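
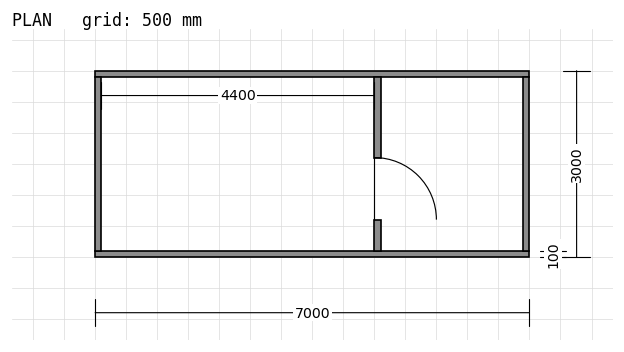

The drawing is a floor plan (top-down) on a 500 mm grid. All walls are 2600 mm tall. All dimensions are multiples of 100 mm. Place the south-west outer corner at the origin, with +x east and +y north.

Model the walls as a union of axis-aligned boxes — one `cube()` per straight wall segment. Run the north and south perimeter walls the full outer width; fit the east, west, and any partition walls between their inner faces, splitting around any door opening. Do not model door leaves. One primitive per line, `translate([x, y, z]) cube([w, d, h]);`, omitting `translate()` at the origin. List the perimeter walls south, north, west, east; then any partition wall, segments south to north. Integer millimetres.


cube([7000, 100, 2600]);
translate([0, 2900, 0]) cube([7000, 100, 2600]);
translate([0, 100, 0]) cube([100, 2800, 2600]);
translate([6900, 100, 0]) cube([100, 2800, 2600]);
translate([4500, 100, 0]) cube([100, 500, 2600]);
translate([4500, 1600, 0]) cube([100, 1300, 2600]);


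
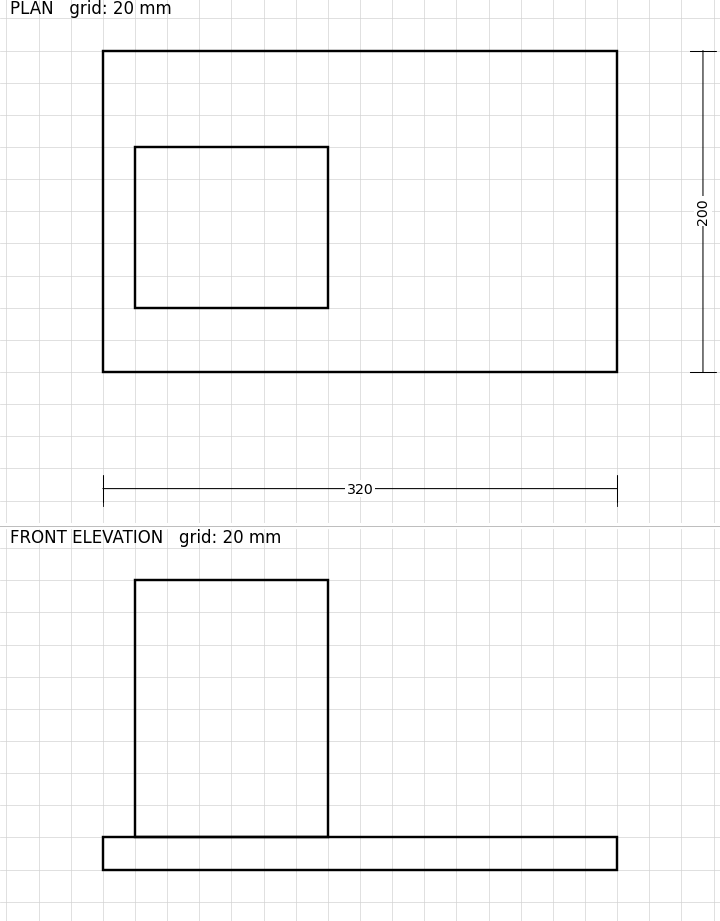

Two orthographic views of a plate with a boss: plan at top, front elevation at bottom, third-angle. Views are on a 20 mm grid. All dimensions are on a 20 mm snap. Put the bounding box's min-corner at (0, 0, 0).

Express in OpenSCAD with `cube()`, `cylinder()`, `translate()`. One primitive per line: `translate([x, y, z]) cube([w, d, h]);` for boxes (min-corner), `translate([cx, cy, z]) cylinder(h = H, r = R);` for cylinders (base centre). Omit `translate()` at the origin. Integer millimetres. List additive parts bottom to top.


cube([320, 200, 20]);
translate([20, 40, 20]) cube([120, 100, 160]);


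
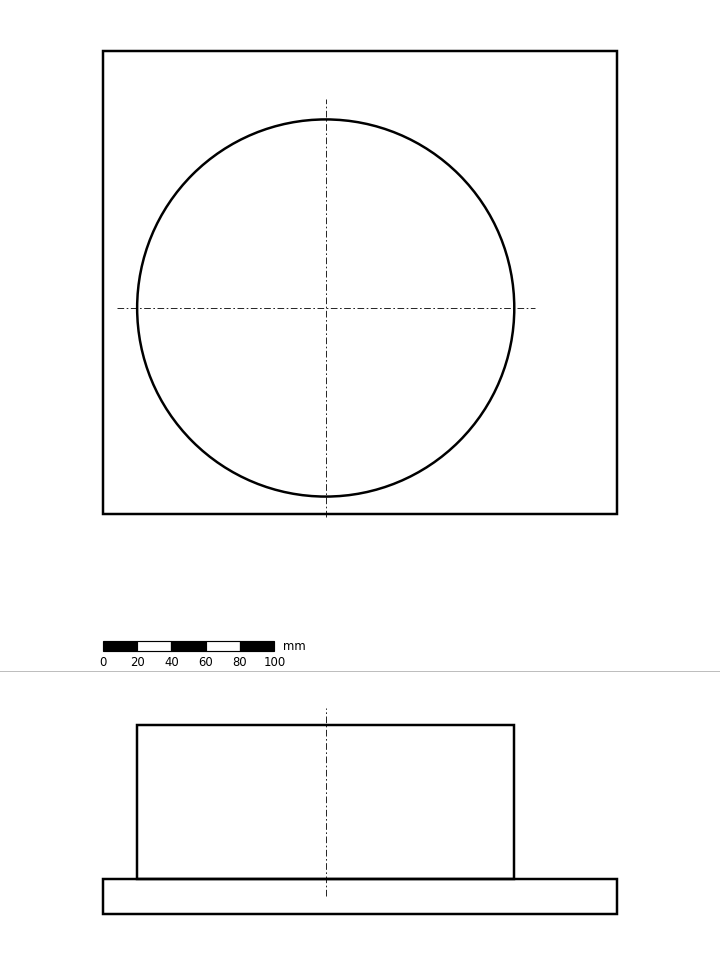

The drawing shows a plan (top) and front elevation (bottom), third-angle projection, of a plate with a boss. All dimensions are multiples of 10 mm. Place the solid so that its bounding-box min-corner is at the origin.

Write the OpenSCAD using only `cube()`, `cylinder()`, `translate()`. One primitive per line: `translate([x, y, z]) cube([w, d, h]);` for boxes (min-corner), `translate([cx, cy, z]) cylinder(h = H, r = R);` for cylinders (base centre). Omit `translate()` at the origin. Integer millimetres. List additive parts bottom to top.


cube([300, 270, 20]);
translate([130, 120, 20]) cylinder(h = 90, r = 110);


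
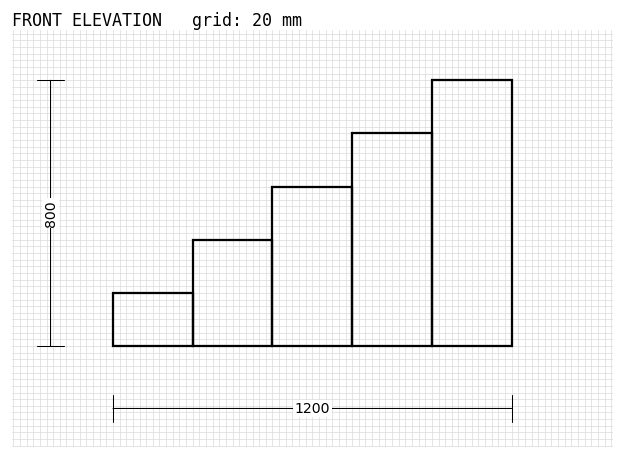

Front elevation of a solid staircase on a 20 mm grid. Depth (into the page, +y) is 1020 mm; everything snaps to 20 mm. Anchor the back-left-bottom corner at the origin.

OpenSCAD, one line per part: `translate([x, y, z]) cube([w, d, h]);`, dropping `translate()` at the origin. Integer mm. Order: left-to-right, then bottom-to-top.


cube([240, 1020, 160]);
translate([240, 0, 0]) cube([240, 1020, 320]);
translate([480, 0, 0]) cube([240, 1020, 480]);
translate([720, 0, 0]) cube([240, 1020, 640]);
translate([960, 0, 0]) cube([240, 1020, 800]);


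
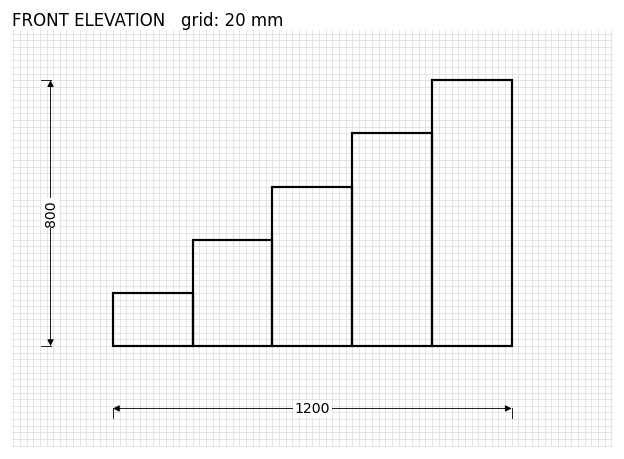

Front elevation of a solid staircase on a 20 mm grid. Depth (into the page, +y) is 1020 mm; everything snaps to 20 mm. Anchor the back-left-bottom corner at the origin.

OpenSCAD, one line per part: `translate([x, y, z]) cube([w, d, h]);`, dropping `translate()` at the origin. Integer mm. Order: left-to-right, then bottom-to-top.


cube([240, 1020, 160]);
translate([240, 0, 0]) cube([240, 1020, 320]);
translate([480, 0, 0]) cube([240, 1020, 480]);
translate([720, 0, 0]) cube([240, 1020, 640]);
translate([960, 0, 0]) cube([240, 1020, 800]);


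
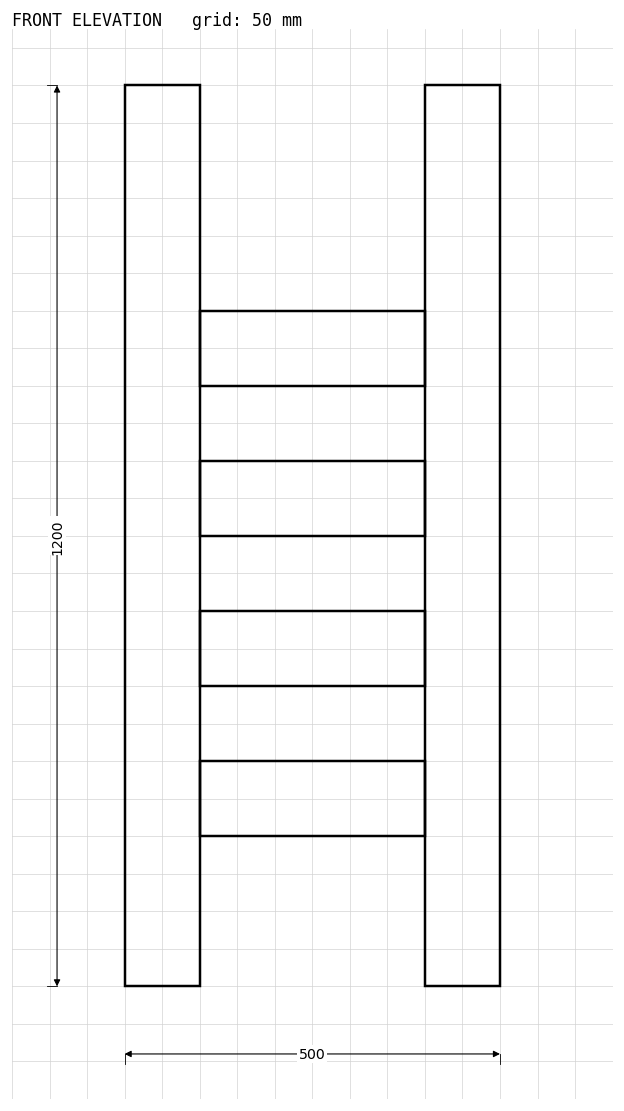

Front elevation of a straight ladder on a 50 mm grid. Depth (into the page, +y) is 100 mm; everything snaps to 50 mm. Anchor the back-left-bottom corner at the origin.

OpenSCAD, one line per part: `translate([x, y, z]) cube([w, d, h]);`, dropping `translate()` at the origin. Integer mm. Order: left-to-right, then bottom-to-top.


cube([100, 100, 1200]);
translate([100, 0, 200]) cube([300, 100, 100]);
translate([100, 0, 400]) cube([300, 100, 100]);
translate([100, 0, 600]) cube([300, 100, 100]);
translate([100, 0, 800]) cube([300, 100, 100]);
translate([400, 0, 0]) cube([100, 100, 1200]);


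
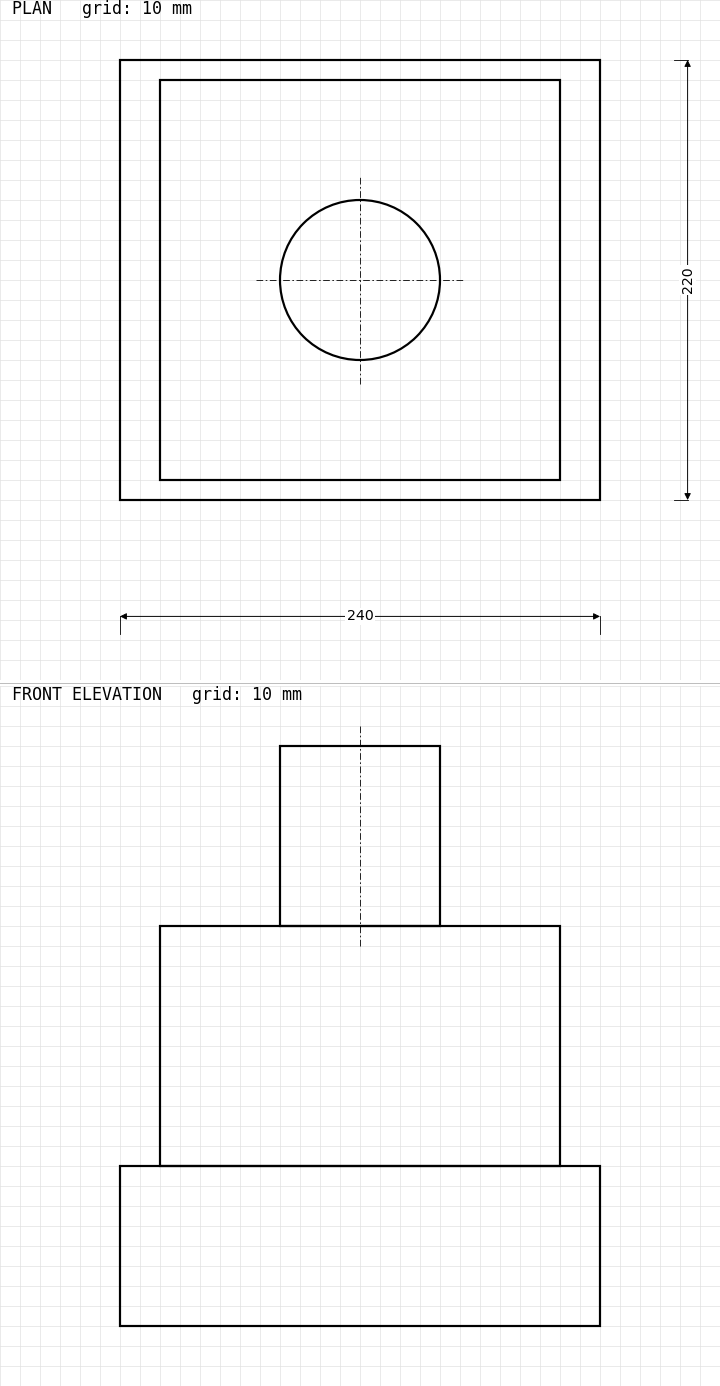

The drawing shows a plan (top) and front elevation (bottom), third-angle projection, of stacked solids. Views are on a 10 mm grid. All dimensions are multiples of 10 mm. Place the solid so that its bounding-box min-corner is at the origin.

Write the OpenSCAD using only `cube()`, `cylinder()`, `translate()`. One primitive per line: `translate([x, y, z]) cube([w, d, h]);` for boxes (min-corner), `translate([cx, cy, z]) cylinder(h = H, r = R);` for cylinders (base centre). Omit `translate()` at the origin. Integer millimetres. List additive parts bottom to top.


cube([240, 220, 80]);
translate([20, 10, 80]) cube([200, 200, 120]);
translate([120, 110, 200]) cylinder(h = 90, r = 40);


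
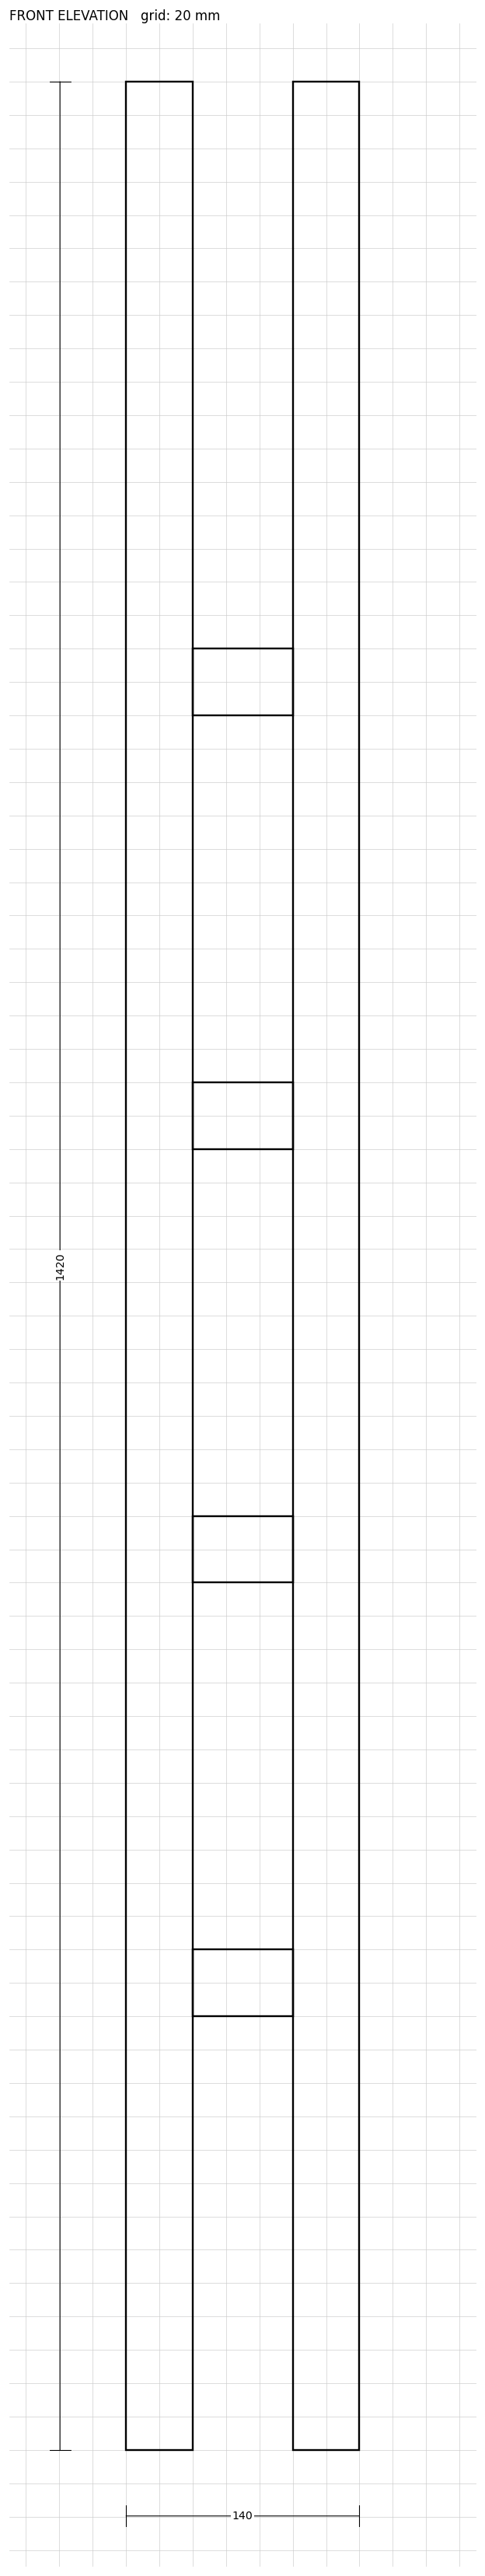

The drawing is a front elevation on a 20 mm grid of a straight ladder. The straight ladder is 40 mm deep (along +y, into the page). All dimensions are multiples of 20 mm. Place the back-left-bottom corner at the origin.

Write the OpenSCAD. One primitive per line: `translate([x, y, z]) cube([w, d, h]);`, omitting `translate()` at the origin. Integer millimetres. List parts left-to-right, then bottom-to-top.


cube([40, 40, 1420]);
translate([40, 0, 260]) cube([60, 40, 40]);
translate([40, 0, 520]) cube([60, 40, 40]);
translate([40, 0, 780]) cube([60, 40, 40]);
translate([40, 0, 1040]) cube([60, 40, 40]);
translate([100, 0, 0]) cube([40, 40, 1420]);


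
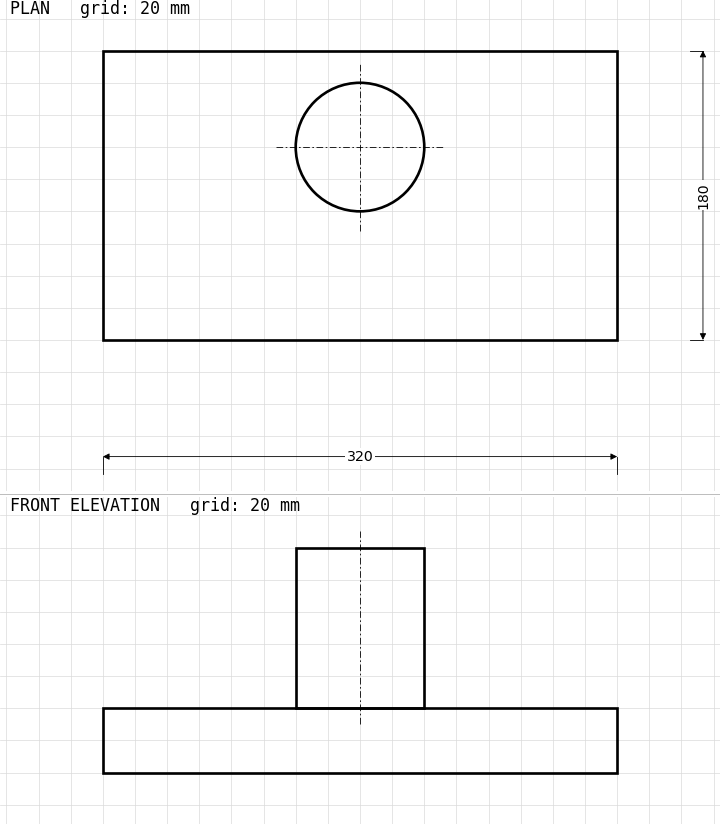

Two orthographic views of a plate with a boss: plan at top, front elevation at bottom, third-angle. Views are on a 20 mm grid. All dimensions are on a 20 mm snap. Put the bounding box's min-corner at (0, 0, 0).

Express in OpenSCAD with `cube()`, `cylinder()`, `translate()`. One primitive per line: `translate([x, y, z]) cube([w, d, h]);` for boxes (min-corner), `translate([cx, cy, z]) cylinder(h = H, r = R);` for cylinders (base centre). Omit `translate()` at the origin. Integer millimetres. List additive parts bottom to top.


cube([320, 180, 40]);
translate([160, 120, 40]) cylinder(h = 100, r = 40);


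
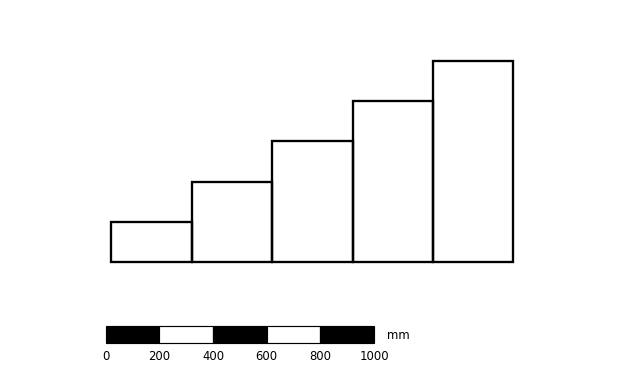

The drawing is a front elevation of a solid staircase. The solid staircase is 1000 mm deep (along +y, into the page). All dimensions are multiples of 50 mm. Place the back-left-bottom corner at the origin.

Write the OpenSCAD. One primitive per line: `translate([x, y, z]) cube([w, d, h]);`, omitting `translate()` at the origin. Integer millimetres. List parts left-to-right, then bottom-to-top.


cube([300, 1000, 150]);
translate([300, 0, 0]) cube([300, 1000, 300]);
translate([600, 0, 0]) cube([300, 1000, 450]);
translate([900, 0, 0]) cube([300, 1000, 600]);
translate([1200, 0, 0]) cube([300, 1000, 750]);


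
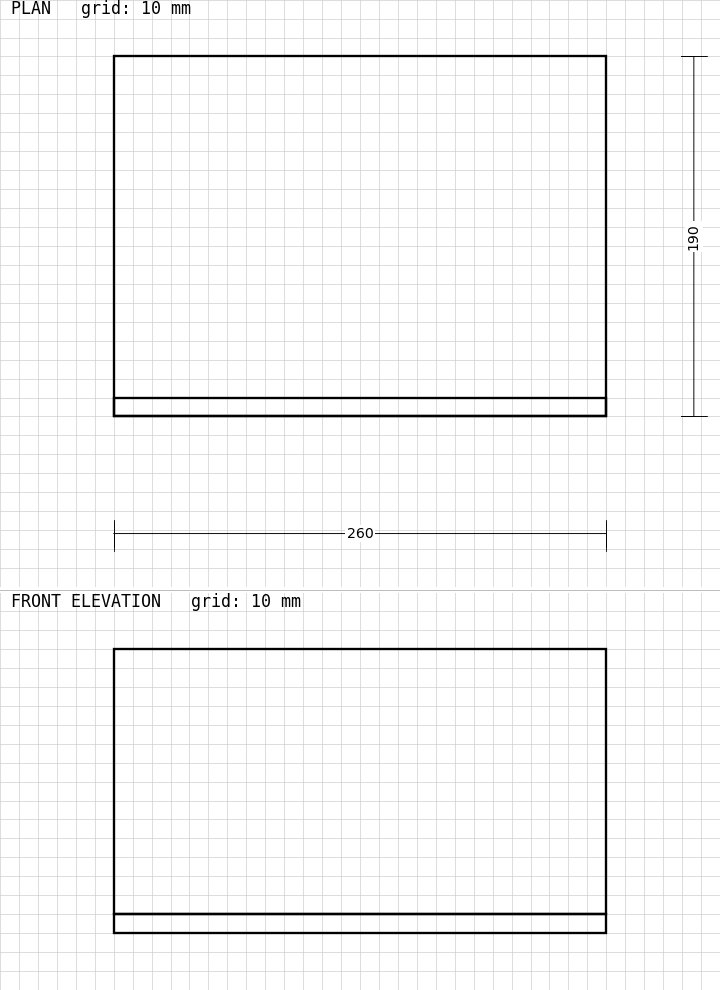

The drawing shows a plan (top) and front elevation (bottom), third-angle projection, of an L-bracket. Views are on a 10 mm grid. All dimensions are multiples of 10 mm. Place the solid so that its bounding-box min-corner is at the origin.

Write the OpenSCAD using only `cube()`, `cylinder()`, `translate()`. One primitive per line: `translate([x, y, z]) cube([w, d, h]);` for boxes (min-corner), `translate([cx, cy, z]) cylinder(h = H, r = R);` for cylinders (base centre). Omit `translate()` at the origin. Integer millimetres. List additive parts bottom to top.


cube([260, 190, 10]);
translate([0, 0, 10]) cube([260, 10, 140]);


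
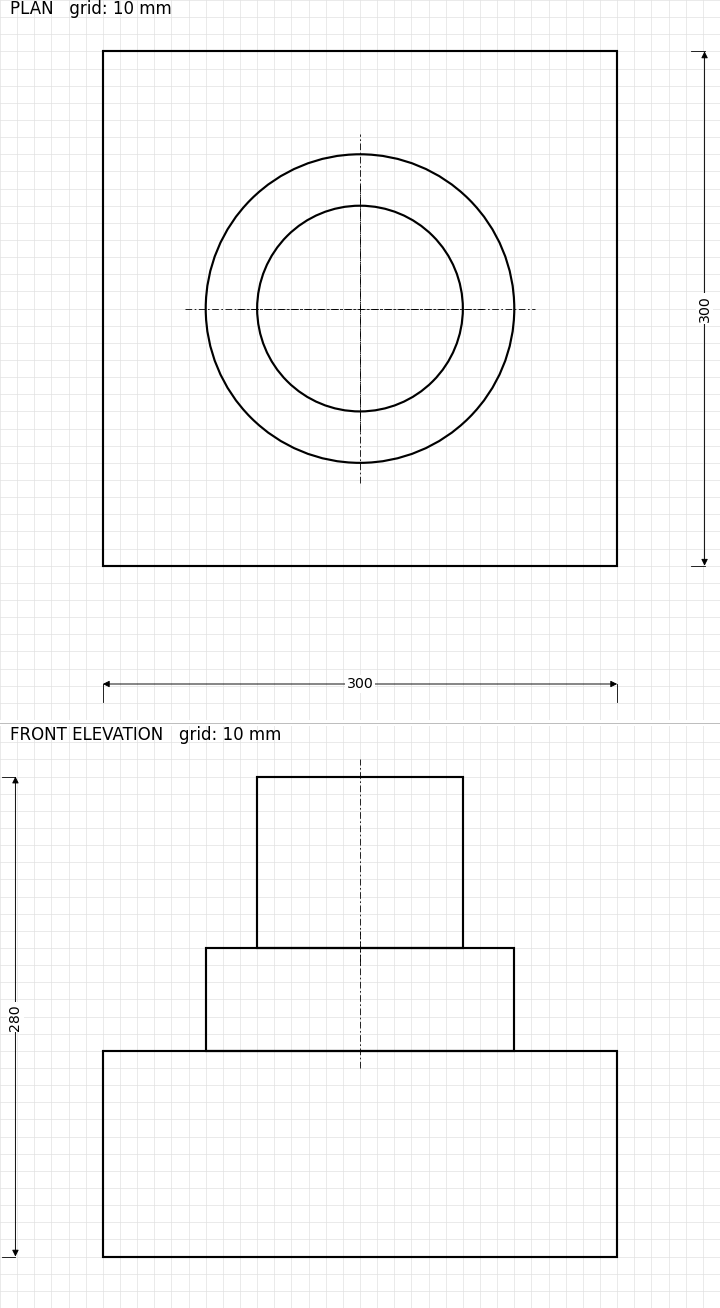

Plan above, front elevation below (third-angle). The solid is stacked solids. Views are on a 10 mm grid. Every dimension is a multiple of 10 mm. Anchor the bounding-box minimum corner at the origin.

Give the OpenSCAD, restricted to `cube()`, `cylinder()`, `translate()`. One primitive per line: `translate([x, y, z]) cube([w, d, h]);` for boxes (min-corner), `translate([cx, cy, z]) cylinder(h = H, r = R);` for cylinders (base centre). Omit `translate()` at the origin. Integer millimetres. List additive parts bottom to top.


cube([300, 300, 120]);
translate([150, 150, 120]) cylinder(h = 60, r = 90);
translate([150, 150, 180]) cylinder(h = 100, r = 60);


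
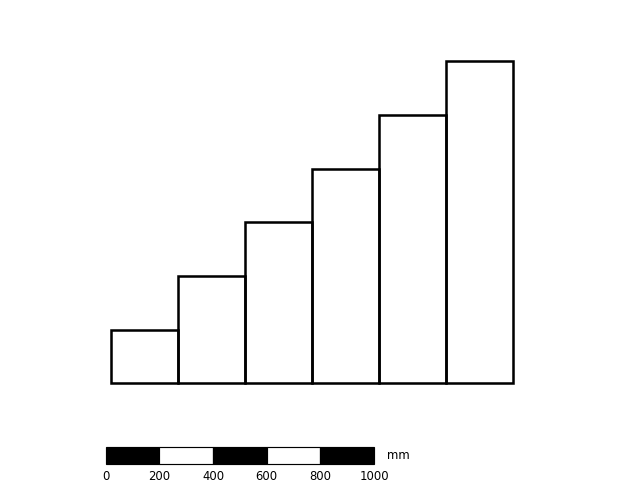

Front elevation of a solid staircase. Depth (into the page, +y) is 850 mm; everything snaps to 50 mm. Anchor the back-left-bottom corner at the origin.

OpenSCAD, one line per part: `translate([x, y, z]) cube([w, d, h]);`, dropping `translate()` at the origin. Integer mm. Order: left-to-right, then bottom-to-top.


cube([250, 850, 200]);
translate([250, 0, 0]) cube([250, 850, 400]);
translate([500, 0, 0]) cube([250, 850, 600]);
translate([750, 0, 0]) cube([250, 850, 800]);
translate([1000, 0, 0]) cube([250, 850, 1000]);
translate([1250, 0, 0]) cube([250, 850, 1200]);


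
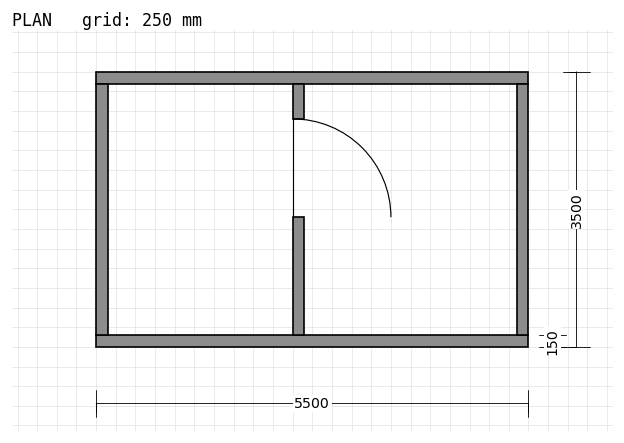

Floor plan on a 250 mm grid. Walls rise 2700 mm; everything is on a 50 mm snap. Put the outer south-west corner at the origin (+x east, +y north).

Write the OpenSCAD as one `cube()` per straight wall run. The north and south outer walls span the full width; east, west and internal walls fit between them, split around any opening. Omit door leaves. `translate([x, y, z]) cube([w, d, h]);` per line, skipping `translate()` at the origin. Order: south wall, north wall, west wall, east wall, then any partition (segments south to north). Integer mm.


cube([5500, 150, 2700]);
translate([0, 3350, 0]) cube([5500, 150, 2700]);
translate([0, 150, 0]) cube([150, 3200, 2700]);
translate([5350, 150, 0]) cube([150, 3200, 2700]);
translate([2500, 150, 0]) cube([150, 1500, 2700]);
translate([2500, 2900, 0]) cube([150, 450, 2700]);


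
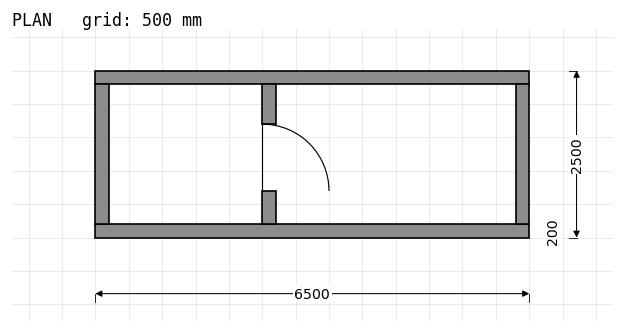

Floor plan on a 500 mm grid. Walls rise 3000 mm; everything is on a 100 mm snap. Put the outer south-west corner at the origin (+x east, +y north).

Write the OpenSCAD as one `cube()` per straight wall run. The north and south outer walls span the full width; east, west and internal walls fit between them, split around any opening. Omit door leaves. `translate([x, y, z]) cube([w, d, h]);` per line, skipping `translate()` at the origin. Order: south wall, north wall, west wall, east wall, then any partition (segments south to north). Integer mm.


cube([6500, 200, 3000]);
translate([0, 2300, 0]) cube([6500, 200, 3000]);
translate([0, 200, 0]) cube([200, 2100, 3000]);
translate([6300, 200, 0]) cube([200, 2100, 3000]);
translate([2500, 200, 0]) cube([200, 500, 3000]);
translate([2500, 1700, 0]) cube([200, 600, 3000]);


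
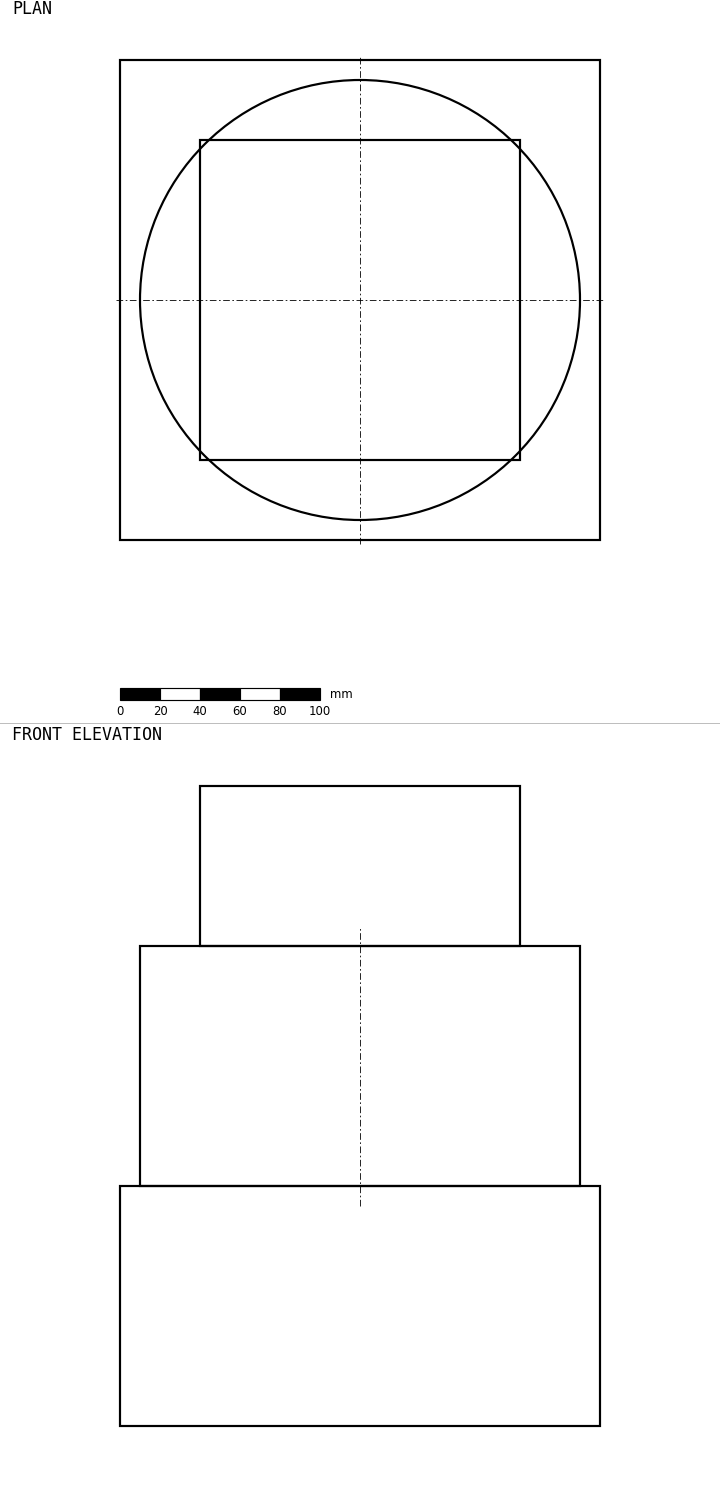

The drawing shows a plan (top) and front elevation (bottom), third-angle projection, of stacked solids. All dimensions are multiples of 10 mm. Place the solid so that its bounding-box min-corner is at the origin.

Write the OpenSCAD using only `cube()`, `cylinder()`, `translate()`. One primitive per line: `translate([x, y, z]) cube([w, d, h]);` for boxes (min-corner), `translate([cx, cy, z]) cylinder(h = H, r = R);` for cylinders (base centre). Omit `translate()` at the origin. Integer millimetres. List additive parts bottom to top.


cube([240, 240, 120]);
translate([120, 120, 120]) cylinder(h = 120, r = 110);
translate([40, 40, 240]) cube([160, 160, 80]);


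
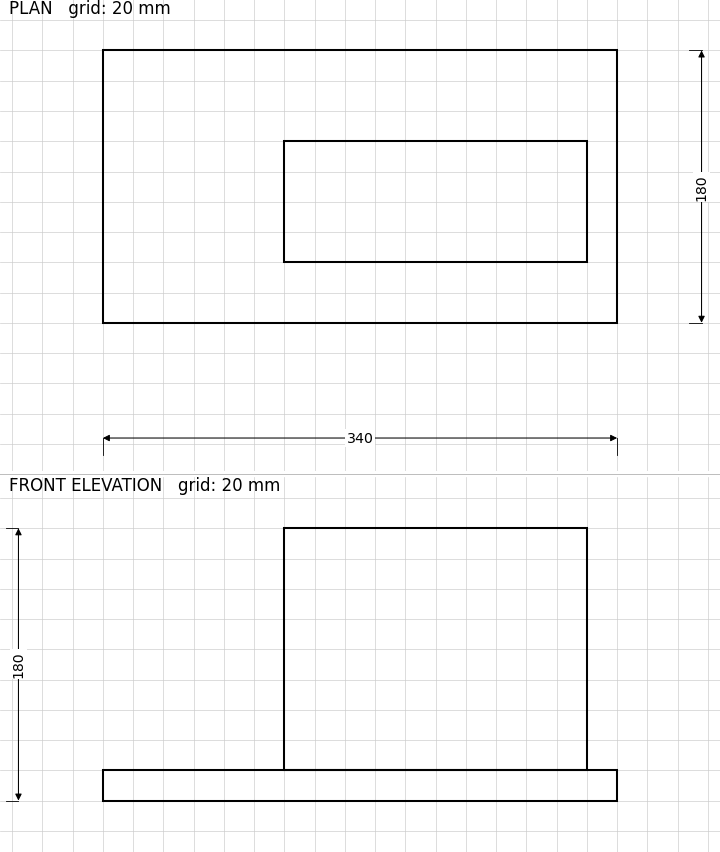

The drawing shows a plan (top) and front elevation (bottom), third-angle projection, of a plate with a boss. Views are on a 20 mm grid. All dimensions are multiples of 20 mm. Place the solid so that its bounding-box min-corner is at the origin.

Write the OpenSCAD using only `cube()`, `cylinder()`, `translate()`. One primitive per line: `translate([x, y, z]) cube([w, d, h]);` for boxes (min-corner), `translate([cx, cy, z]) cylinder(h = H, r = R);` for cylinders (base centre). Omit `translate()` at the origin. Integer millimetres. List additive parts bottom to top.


cube([340, 180, 20]);
translate([120, 40, 20]) cube([200, 80, 160]);


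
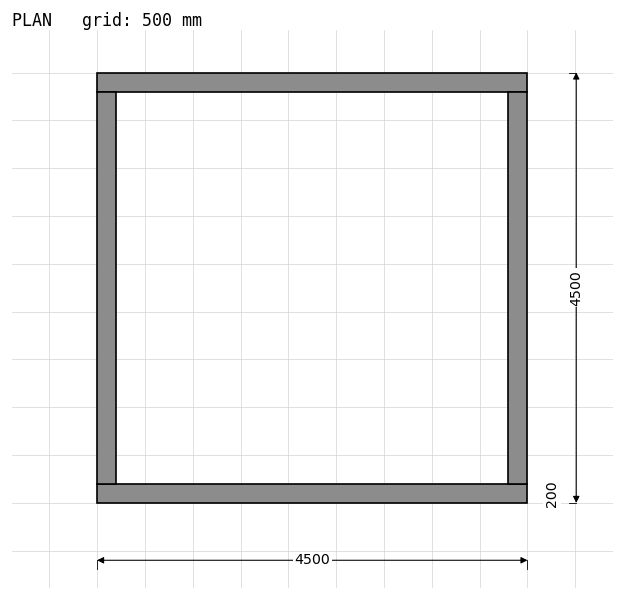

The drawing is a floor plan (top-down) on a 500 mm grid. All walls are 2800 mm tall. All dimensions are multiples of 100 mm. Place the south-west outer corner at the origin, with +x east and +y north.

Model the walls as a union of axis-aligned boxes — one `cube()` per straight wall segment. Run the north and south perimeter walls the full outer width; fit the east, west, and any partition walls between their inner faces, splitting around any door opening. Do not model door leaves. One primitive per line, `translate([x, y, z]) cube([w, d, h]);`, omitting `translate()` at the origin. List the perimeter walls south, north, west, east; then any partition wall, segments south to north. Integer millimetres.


cube([4500, 200, 2800]);
translate([0, 4300, 0]) cube([4500, 200, 2800]);
translate([0, 200, 0]) cube([200, 4100, 2800]);
translate([4300, 200, 0]) cube([200, 4100, 2800]);


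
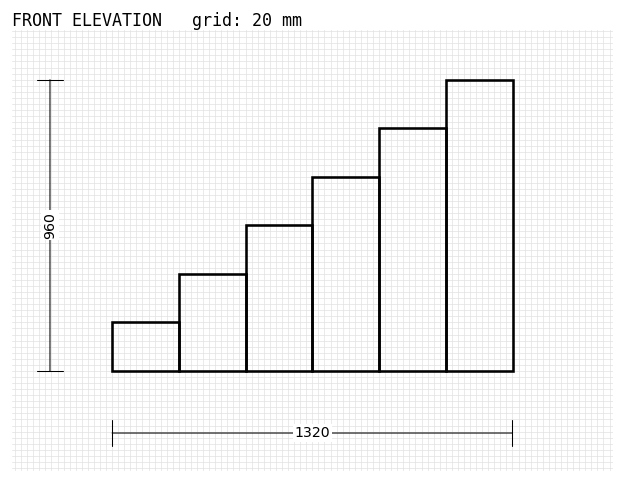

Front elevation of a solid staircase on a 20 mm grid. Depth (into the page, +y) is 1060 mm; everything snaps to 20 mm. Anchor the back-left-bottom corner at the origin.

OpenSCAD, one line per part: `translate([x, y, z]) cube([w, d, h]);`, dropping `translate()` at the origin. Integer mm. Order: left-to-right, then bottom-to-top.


cube([220, 1060, 160]);
translate([220, 0, 0]) cube([220, 1060, 320]);
translate([440, 0, 0]) cube([220, 1060, 480]);
translate([660, 0, 0]) cube([220, 1060, 640]);
translate([880, 0, 0]) cube([220, 1060, 800]);
translate([1100, 0, 0]) cube([220, 1060, 960]);


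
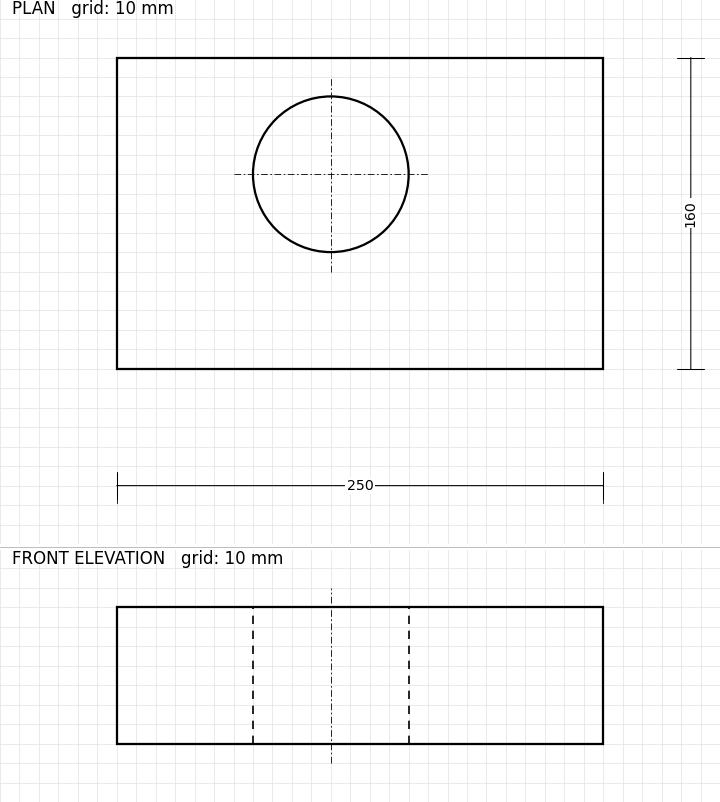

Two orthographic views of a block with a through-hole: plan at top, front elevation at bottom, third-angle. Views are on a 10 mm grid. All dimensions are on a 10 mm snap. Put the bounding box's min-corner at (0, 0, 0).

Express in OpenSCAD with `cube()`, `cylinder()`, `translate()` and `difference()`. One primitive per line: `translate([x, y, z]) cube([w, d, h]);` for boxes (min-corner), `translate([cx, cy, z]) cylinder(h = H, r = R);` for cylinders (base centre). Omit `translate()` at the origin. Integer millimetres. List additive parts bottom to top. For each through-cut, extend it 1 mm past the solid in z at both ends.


difference() {
  cube([250, 160, 70]);
  translate([110, 100, -1]) cylinder(h = 72, r = 40);
}


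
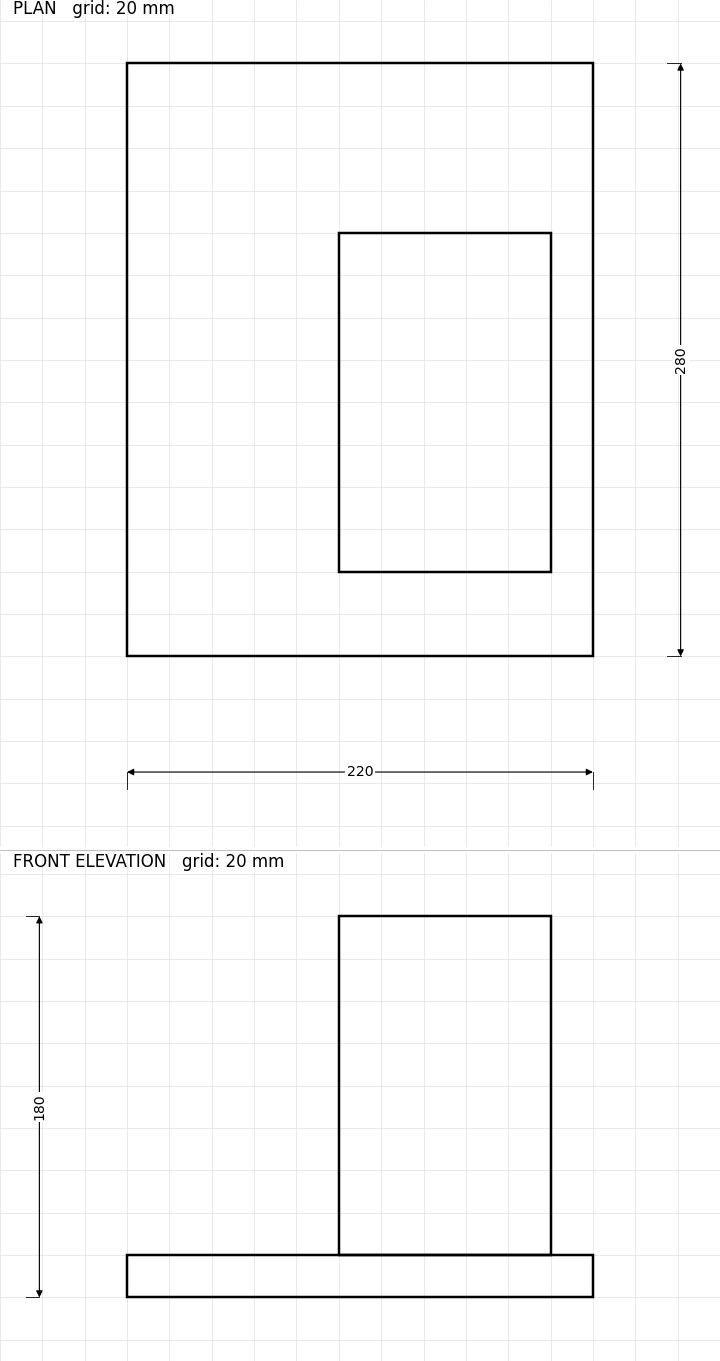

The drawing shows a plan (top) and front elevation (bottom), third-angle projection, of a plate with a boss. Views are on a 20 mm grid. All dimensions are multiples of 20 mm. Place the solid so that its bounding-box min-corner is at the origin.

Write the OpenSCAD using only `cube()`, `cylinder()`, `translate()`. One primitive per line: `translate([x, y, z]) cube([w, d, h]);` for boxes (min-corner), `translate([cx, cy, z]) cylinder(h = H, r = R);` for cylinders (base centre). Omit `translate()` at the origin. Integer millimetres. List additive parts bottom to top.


cube([220, 280, 20]);
translate([100, 40, 20]) cube([100, 160, 160]);


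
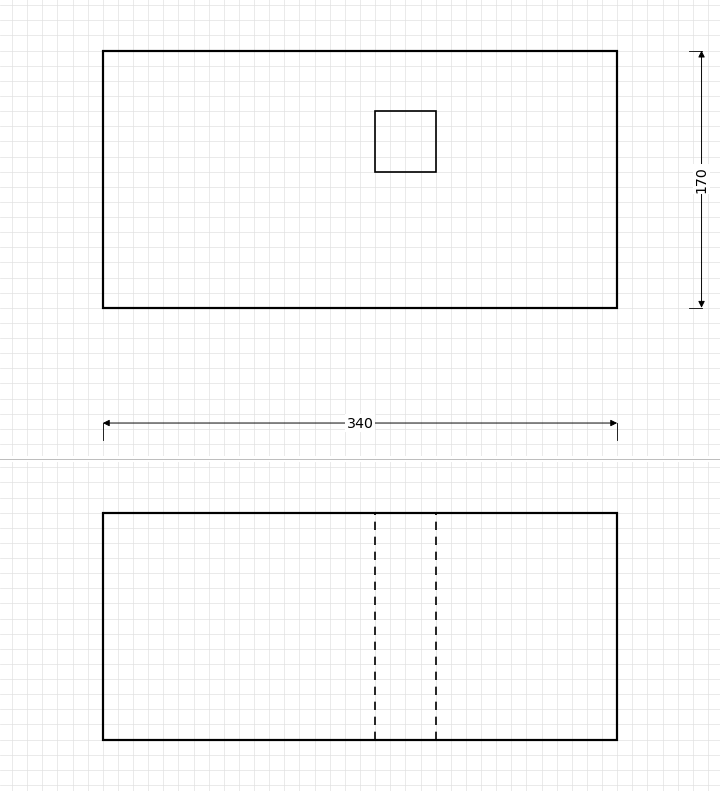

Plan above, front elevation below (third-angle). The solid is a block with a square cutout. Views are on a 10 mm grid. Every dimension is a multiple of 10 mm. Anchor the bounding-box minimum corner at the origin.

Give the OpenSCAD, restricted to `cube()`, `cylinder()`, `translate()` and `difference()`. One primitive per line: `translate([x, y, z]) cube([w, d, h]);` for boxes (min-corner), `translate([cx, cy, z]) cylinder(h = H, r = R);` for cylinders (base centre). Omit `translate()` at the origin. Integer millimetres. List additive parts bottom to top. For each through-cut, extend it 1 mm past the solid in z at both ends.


difference() {
  cube([340, 170, 150]);
  translate([180, 90, -1]) cube([40, 40, 152]);
}


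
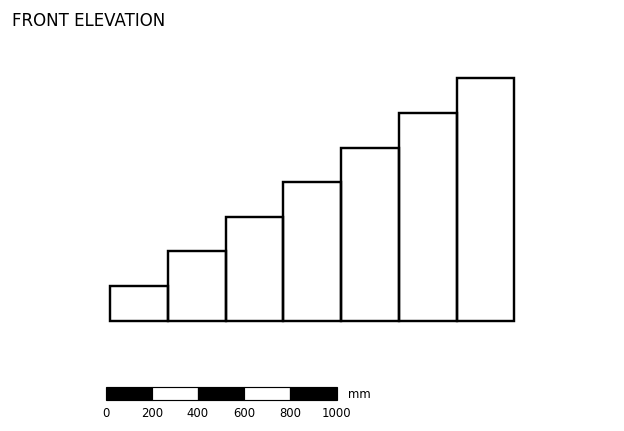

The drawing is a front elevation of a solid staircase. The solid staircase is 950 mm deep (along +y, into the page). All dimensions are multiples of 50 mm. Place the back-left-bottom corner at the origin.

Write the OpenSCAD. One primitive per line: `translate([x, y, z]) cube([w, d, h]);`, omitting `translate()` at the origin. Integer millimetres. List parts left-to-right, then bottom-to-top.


cube([250, 950, 150]);
translate([250, 0, 0]) cube([250, 950, 300]);
translate([500, 0, 0]) cube([250, 950, 450]);
translate([750, 0, 0]) cube([250, 950, 600]);
translate([1000, 0, 0]) cube([250, 950, 750]);
translate([1250, 0, 0]) cube([250, 950, 900]);
translate([1500, 0, 0]) cube([250, 950, 1050]);


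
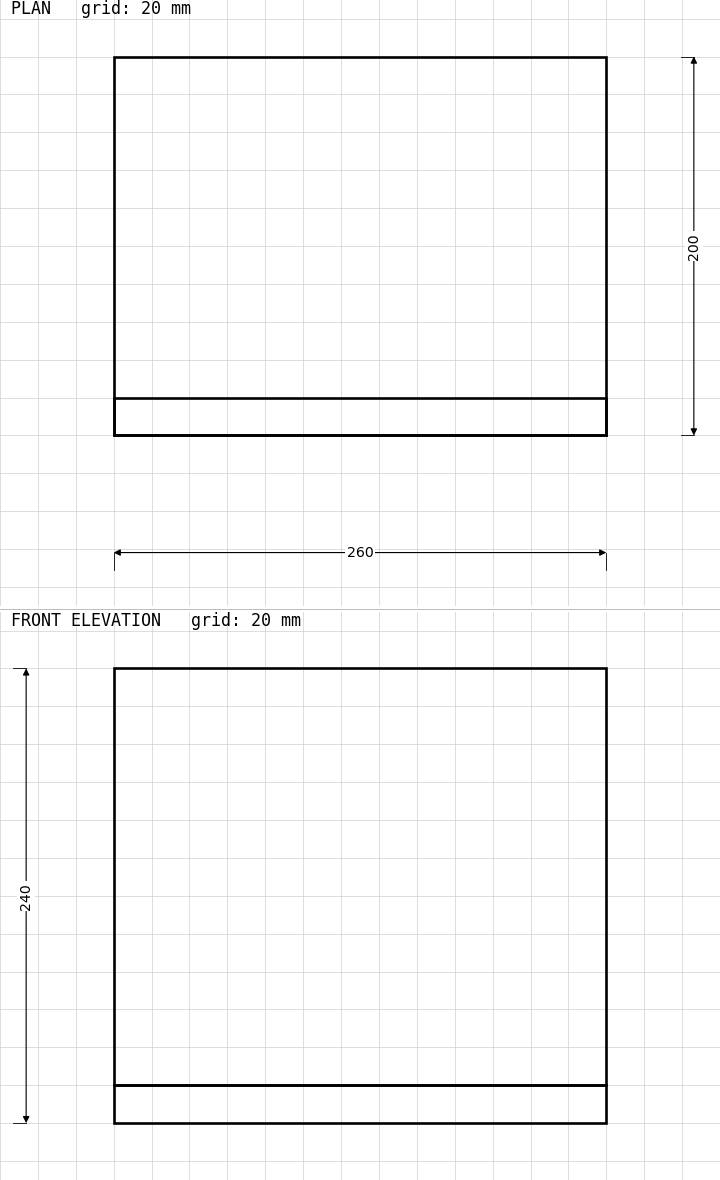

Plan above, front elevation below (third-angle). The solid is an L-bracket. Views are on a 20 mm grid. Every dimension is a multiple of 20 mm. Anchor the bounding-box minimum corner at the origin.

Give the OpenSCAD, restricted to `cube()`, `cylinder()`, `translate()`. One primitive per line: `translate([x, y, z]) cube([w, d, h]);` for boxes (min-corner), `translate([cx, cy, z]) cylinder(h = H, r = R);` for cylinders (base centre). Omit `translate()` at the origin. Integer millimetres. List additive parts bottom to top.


cube([260, 200, 20]);
translate([0, 0, 20]) cube([260, 20, 220]);


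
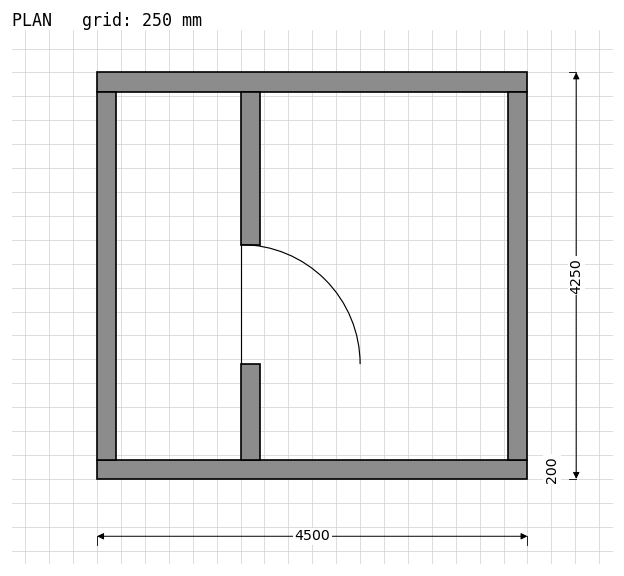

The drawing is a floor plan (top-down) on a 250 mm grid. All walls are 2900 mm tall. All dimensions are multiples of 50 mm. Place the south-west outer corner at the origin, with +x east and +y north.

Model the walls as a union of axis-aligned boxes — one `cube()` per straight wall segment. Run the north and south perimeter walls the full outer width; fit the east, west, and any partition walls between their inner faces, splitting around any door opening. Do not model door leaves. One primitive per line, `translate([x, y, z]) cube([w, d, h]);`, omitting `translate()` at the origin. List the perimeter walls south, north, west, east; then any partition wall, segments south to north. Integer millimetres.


cube([4500, 200, 2900]);
translate([0, 4050, 0]) cube([4500, 200, 2900]);
translate([0, 200, 0]) cube([200, 3850, 2900]);
translate([4300, 200, 0]) cube([200, 3850, 2900]);
translate([1500, 200, 0]) cube([200, 1000, 2900]);
translate([1500, 2450, 0]) cube([200, 1600, 2900]);


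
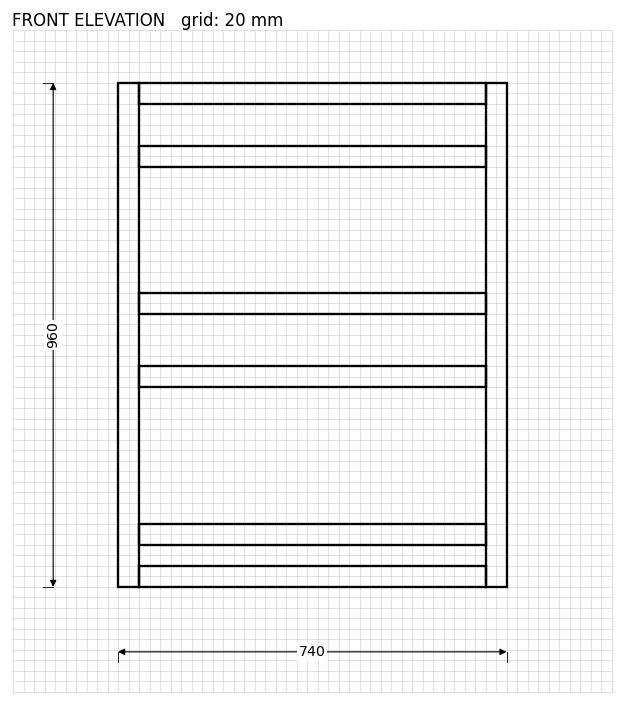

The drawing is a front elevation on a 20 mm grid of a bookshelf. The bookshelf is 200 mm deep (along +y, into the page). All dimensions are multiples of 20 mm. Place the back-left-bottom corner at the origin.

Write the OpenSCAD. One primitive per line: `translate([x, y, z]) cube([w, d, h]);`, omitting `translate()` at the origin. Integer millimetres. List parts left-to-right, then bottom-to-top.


cube([40, 200, 960]);
translate([40, 0, 0]) cube([660, 200, 40]);
translate([40, 0, 80]) cube([660, 200, 40]);
translate([40, 0, 380]) cube([660, 200, 40]);
translate([40, 0, 520]) cube([660, 200, 40]);
translate([40, 0, 800]) cube([660, 200, 40]);
translate([40, 0, 920]) cube([660, 200, 40]);
translate([700, 0, 0]) cube([40, 200, 960]);


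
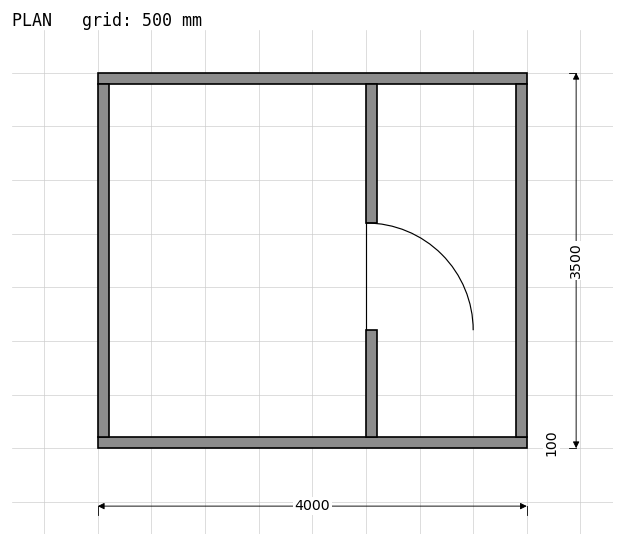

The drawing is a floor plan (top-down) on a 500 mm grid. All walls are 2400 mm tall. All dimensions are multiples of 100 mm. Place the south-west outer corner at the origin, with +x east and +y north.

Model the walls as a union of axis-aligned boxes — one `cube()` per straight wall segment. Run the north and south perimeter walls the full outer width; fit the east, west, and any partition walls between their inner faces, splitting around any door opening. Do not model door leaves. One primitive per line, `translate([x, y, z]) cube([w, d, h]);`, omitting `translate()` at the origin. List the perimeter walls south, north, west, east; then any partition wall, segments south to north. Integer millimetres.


cube([4000, 100, 2400]);
translate([0, 3400, 0]) cube([4000, 100, 2400]);
translate([0, 100, 0]) cube([100, 3300, 2400]);
translate([3900, 100, 0]) cube([100, 3300, 2400]);
translate([2500, 100, 0]) cube([100, 1000, 2400]);
translate([2500, 2100, 0]) cube([100, 1300, 2400]);


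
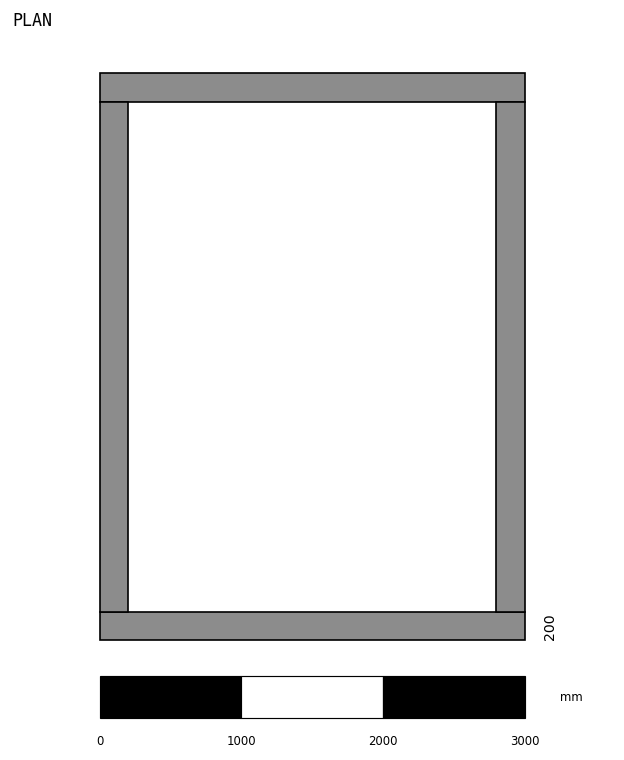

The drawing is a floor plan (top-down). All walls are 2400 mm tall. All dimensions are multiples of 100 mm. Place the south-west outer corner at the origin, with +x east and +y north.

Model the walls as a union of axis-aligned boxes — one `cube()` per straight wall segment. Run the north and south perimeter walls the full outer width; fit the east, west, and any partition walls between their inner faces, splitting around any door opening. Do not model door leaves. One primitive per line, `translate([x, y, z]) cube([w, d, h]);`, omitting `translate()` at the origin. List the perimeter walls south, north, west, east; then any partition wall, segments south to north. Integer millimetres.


cube([3000, 200, 2400]);
translate([0, 3800, 0]) cube([3000, 200, 2400]);
translate([0, 200, 0]) cube([200, 3600, 2400]);
translate([2800, 200, 0]) cube([200, 3600, 2400]);


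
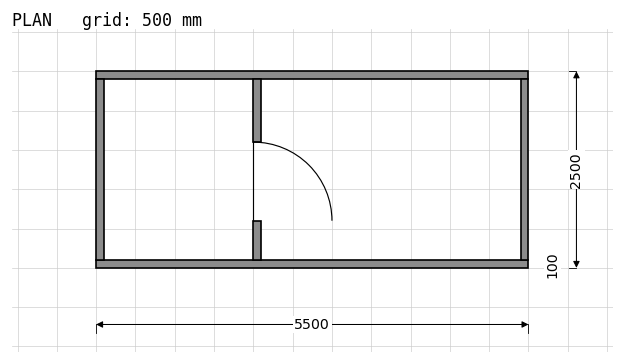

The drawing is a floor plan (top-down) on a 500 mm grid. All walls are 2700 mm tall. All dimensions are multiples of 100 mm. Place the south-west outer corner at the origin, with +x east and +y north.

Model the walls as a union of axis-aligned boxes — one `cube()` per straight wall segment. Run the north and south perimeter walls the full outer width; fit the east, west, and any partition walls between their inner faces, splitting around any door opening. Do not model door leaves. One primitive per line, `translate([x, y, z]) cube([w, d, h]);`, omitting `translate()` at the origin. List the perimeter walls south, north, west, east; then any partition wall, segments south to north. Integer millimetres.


cube([5500, 100, 2700]);
translate([0, 2400, 0]) cube([5500, 100, 2700]);
translate([0, 100, 0]) cube([100, 2300, 2700]);
translate([5400, 100, 0]) cube([100, 2300, 2700]);
translate([2000, 100, 0]) cube([100, 500, 2700]);
translate([2000, 1600, 0]) cube([100, 800, 2700]);


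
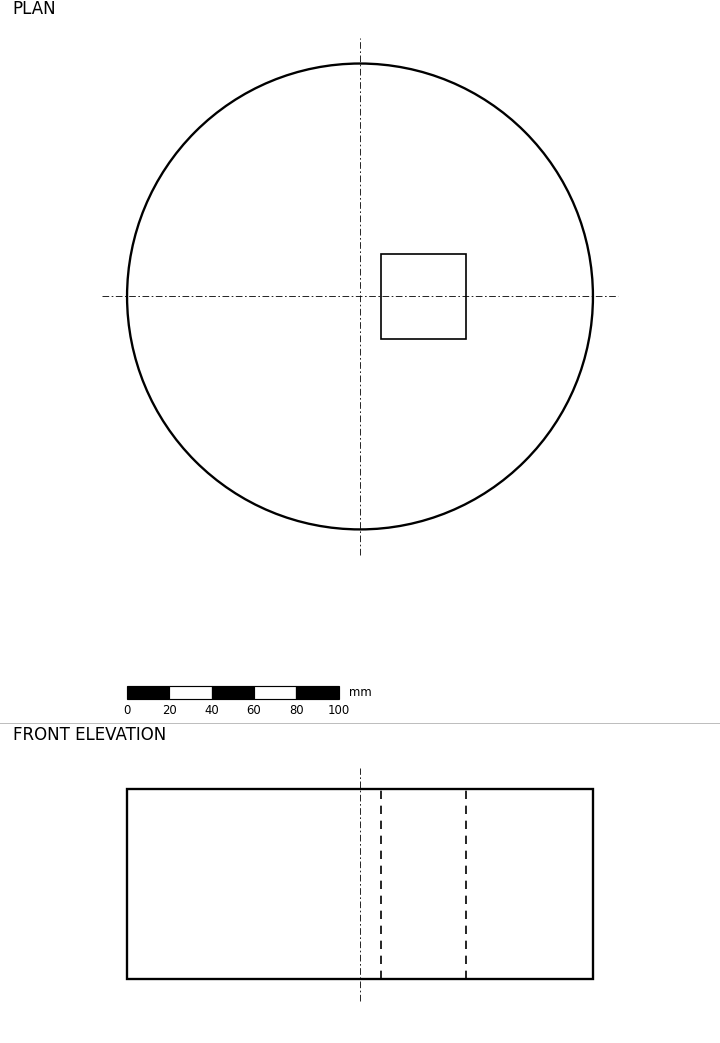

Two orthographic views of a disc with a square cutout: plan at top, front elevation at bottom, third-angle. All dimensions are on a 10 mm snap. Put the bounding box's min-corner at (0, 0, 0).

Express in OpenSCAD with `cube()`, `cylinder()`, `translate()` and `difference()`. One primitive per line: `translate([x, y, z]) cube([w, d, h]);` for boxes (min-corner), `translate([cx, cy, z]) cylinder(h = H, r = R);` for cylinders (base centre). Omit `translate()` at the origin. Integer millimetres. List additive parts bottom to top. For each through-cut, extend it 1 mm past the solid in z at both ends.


difference() {
  translate([110, 110, 0]) cylinder(h = 90, r = 110);
  translate([120, 90, -1]) cube([40, 40, 92]);
}


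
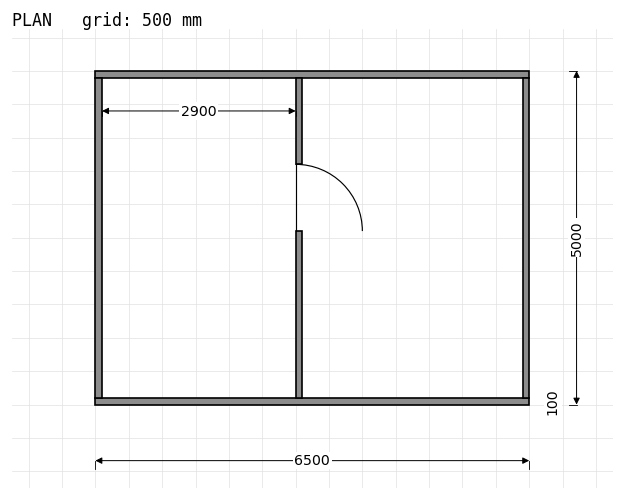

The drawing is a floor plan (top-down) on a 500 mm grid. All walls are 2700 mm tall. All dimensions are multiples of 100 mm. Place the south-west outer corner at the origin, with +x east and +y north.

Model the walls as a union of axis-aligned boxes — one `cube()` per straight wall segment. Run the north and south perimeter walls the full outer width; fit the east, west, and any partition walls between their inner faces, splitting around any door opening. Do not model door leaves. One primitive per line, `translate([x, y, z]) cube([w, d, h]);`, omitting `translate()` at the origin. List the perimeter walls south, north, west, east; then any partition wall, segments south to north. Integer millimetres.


cube([6500, 100, 2700]);
translate([0, 4900, 0]) cube([6500, 100, 2700]);
translate([0, 100, 0]) cube([100, 4800, 2700]);
translate([6400, 100, 0]) cube([100, 4800, 2700]);
translate([3000, 100, 0]) cube([100, 2500, 2700]);
translate([3000, 3600, 0]) cube([100, 1300, 2700]);


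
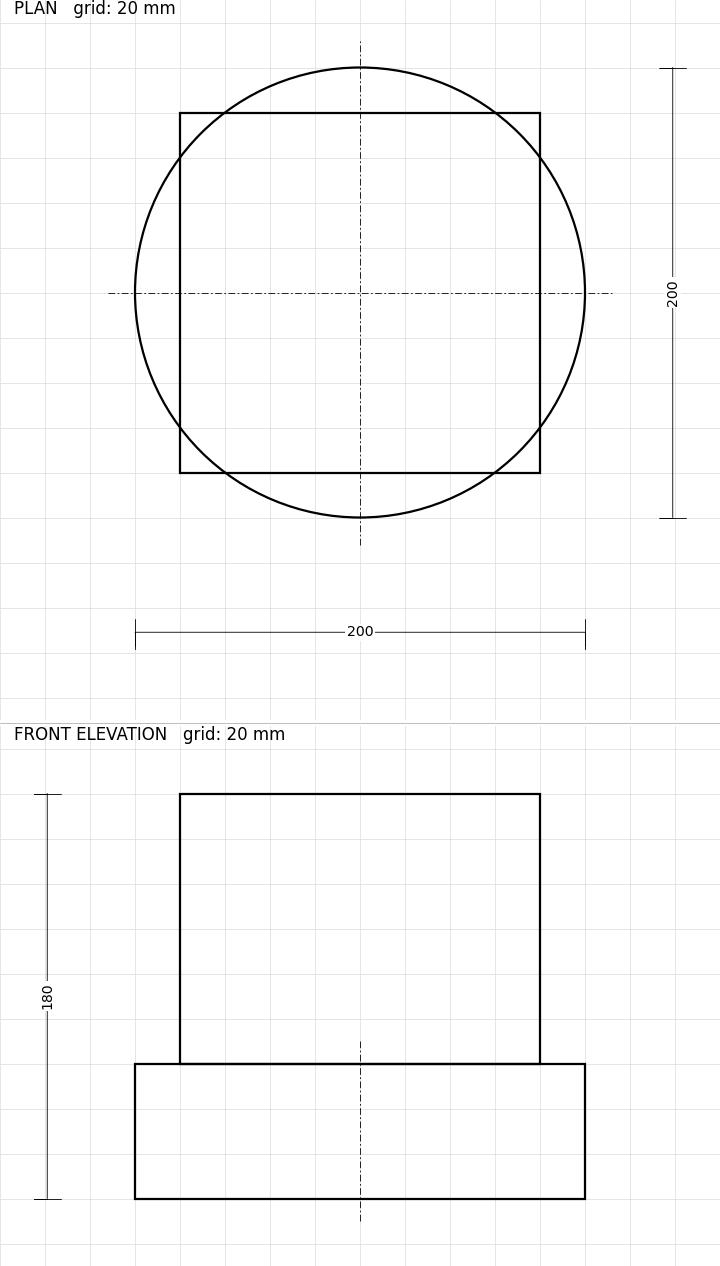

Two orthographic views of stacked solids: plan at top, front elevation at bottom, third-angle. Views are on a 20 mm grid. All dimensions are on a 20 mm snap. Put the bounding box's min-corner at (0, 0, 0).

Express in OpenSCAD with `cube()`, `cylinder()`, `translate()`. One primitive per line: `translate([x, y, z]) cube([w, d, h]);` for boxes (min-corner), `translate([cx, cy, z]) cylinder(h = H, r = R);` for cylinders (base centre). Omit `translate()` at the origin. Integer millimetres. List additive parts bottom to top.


translate([100, 100, 0]) cylinder(h = 60, r = 100);
translate([20, 20, 60]) cube([160, 160, 120]);


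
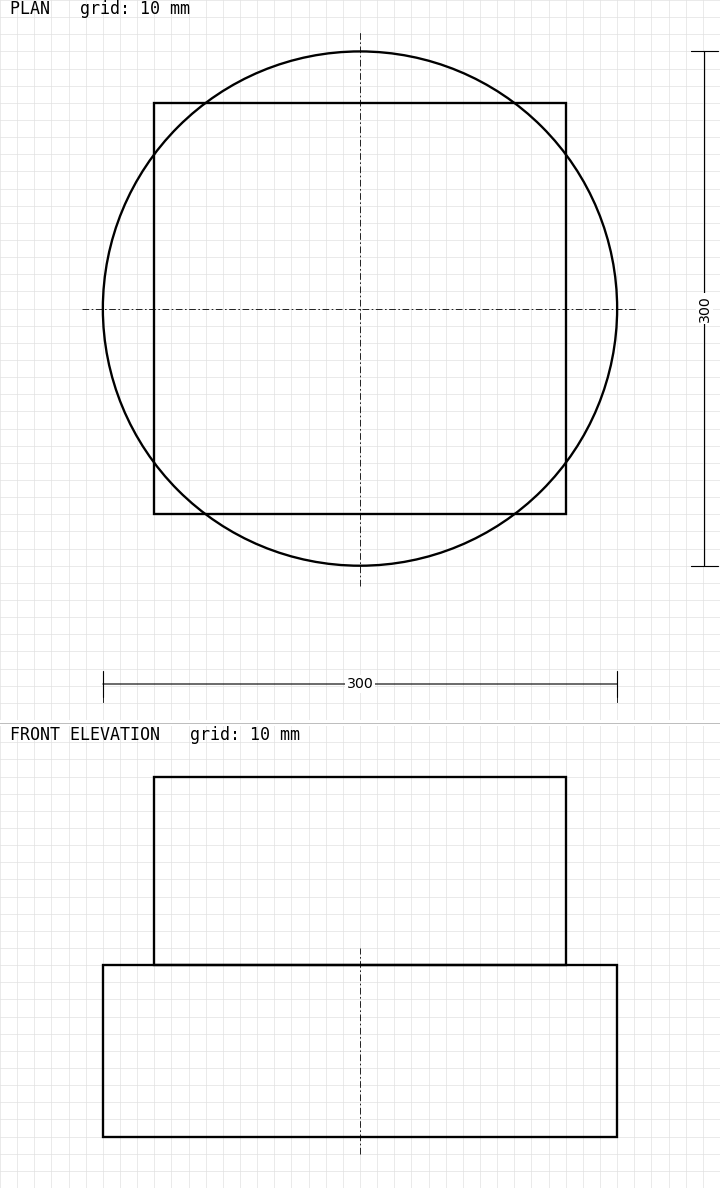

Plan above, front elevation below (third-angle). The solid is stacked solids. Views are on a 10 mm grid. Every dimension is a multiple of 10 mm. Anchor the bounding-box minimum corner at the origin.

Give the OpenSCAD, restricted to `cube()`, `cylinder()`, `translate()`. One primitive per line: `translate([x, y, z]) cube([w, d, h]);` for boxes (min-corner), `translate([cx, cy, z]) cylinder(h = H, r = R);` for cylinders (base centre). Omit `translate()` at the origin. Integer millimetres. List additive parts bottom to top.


translate([150, 150, 0]) cylinder(h = 100, r = 150);
translate([30, 30, 100]) cube([240, 240, 110]);


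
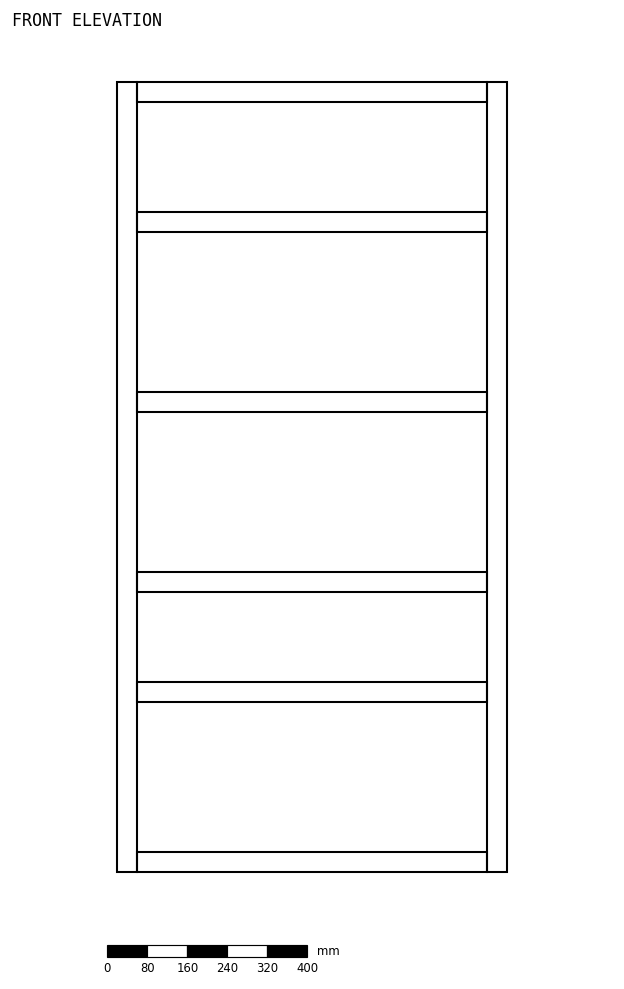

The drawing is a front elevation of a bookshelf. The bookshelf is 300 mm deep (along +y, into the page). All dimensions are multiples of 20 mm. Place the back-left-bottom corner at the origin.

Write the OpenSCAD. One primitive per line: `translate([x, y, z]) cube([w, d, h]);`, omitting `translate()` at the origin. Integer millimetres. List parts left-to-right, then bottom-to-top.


cube([40, 300, 1580]);
translate([40, 0, 0]) cube([700, 300, 40]);
translate([40, 0, 340]) cube([700, 300, 40]);
translate([40, 0, 560]) cube([700, 300, 40]);
translate([40, 0, 920]) cube([700, 300, 40]);
translate([40, 0, 1280]) cube([700, 300, 40]);
translate([40, 0, 1540]) cube([700, 300, 40]);
translate([740, 0, 0]) cube([40, 300, 1580]);


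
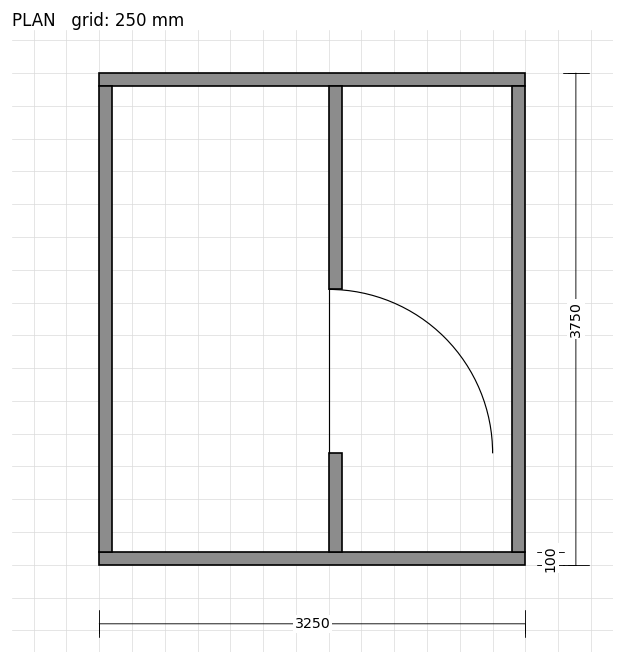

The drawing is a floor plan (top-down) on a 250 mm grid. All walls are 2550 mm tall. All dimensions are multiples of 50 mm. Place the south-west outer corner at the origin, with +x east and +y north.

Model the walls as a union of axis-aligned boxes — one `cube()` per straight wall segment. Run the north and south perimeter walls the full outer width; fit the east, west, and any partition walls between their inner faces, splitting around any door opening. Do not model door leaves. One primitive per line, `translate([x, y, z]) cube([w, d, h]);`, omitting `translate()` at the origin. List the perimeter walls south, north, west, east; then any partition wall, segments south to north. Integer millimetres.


cube([3250, 100, 2550]);
translate([0, 3650, 0]) cube([3250, 100, 2550]);
translate([0, 100, 0]) cube([100, 3550, 2550]);
translate([3150, 100, 0]) cube([100, 3550, 2550]);
translate([1750, 100, 0]) cube([100, 750, 2550]);
translate([1750, 2100, 0]) cube([100, 1550, 2550]);


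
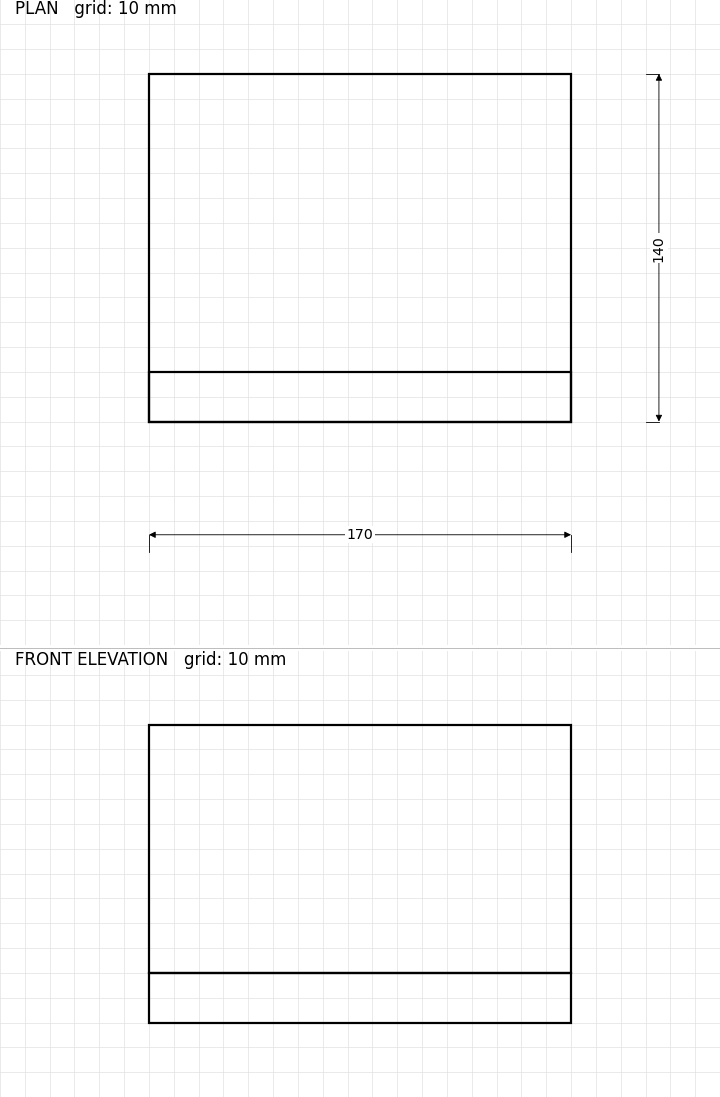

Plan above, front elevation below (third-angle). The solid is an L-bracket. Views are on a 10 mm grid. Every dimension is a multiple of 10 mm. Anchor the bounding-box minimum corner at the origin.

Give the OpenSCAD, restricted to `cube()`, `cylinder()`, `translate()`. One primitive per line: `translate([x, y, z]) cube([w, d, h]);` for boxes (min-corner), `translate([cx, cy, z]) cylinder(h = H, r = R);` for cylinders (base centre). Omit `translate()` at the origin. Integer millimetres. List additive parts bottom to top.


cube([170, 140, 20]);
translate([0, 0, 20]) cube([170, 20, 100]);


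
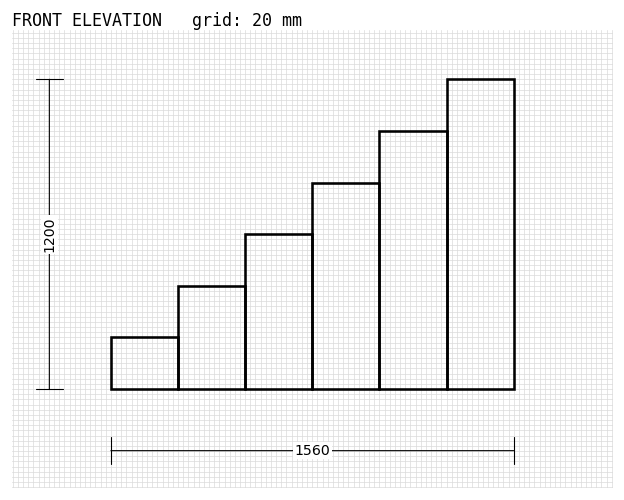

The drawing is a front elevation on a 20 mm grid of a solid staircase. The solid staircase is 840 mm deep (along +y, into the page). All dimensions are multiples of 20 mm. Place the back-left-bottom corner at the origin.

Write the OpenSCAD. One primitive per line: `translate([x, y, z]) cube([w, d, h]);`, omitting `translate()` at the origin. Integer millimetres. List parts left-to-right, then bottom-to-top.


cube([260, 840, 200]);
translate([260, 0, 0]) cube([260, 840, 400]);
translate([520, 0, 0]) cube([260, 840, 600]);
translate([780, 0, 0]) cube([260, 840, 800]);
translate([1040, 0, 0]) cube([260, 840, 1000]);
translate([1300, 0, 0]) cube([260, 840, 1200]);


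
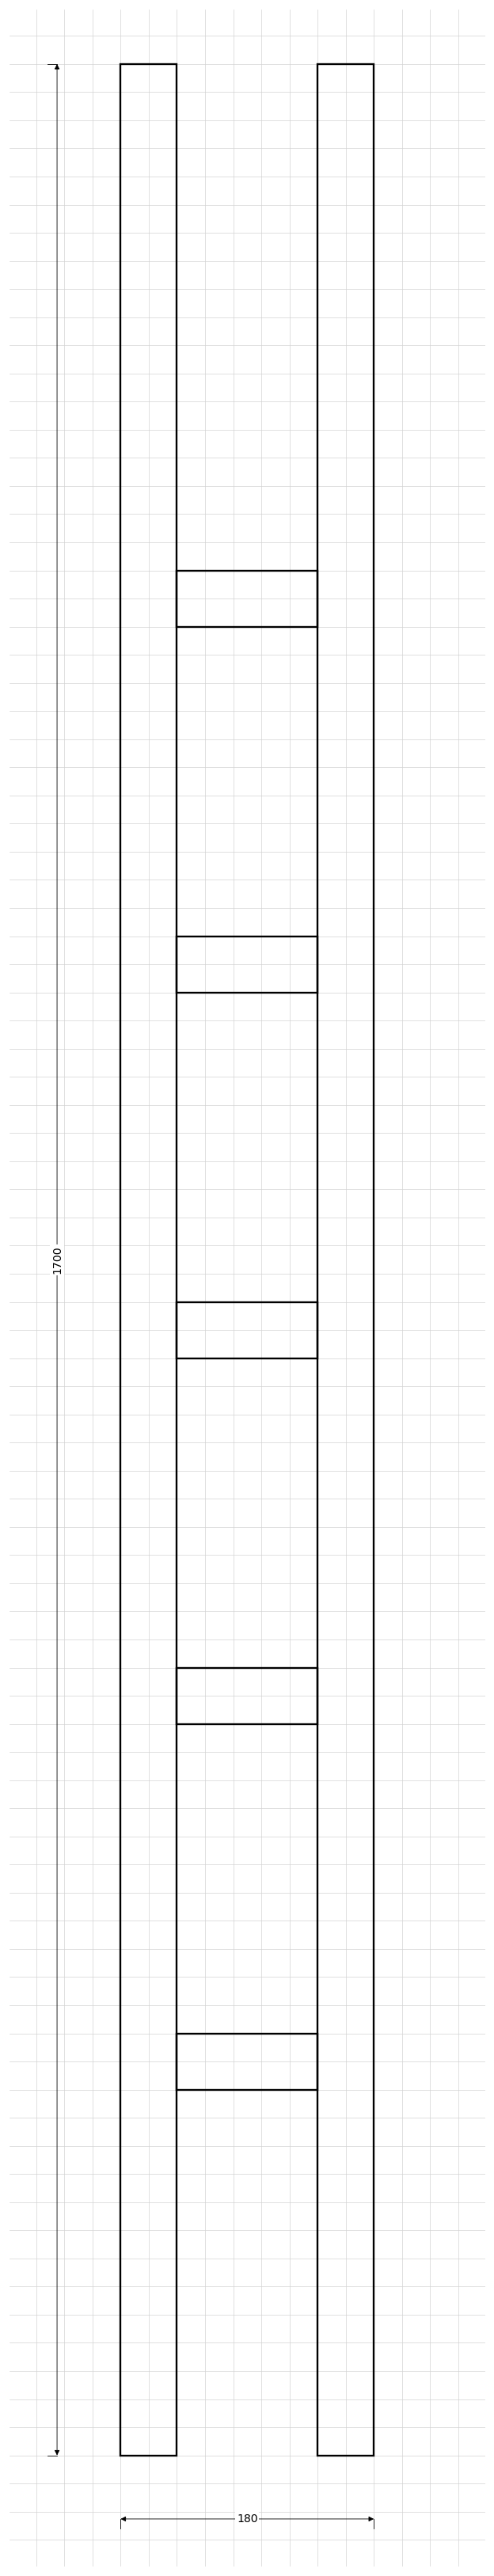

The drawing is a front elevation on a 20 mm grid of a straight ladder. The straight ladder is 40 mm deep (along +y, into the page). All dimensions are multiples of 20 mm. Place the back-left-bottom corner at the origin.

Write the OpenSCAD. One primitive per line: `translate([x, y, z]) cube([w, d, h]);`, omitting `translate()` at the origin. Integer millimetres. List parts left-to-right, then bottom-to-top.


cube([40, 40, 1700]);
translate([40, 0, 260]) cube([100, 40, 40]);
translate([40, 0, 520]) cube([100, 40, 40]);
translate([40, 0, 780]) cube([100, 40, 40]);
translate([40, 0, 1040]) cube([100, 40, 40]);
translate([40, 0, 1300]) cube([100, 40, 40]);
translate([140, 0, 0]) cube([40, 40, 1700]);
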